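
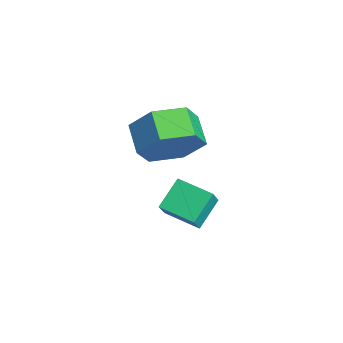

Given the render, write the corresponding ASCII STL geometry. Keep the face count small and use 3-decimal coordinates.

solid 
facet normal 0.907 -0.078 -0.415
outer loop
vertex 1.34 -3.193 2.239
vertex 0.931 -3.752 1.45
vertex 0.988 -2.706 1.378
endloop
endfacet
facet normal 0.257 0.882 0.394
outer loop
vertex 1.34 -3.193 2.239
vertex 0.988 -2.706 1.378
vertex 0.379 -3.109 2.678
endloop
endfacet
facet normal 0.257 0.882 0.394
outer loop
vertex 0.379 -3.109 2.678
vertex 0.988 -2.706 1.378
vertex 0.027 -2.622 1.817
endloop
endfacet
facet normal -0.906 0.079 0.415
outer loop
vertex 0.379 -3.109 2.678
vertex 0.027 -2.622 1.817
vertex -0.031 -3.668 1.89
endloop
endfacet
facet normal 0.907 -0.078 -0.415
outer loop
vertex 0.988 -2.706 1.378
vertex 0.931 -3.752 1.45
vertex 0.579 -3.265 0.589
endloop
endfacet
facet normal -0.161 0.843 -0.514
outer loop
vertex 0.988 -2.706 1.378
vertex 0.579 -3.265 0.589
vertex 0.027 -2.622 1.817
endloop
endfacet
facet normal -0.161 0.843 -0.514
outer loop
vertex 0.027 -2.622 1.817
vertex 0.579 -3.265 0.589
vertex -0.382 -3.181 1.028
endloop
endfacet
facet normal -0.907 0.079 0.414
outer loop
vertex 0.027 -2.622 1.817
vertex -0.382 -3.181 1.028
vertex -0.031 -3.668 1.89
endloop
endfacet
facet normal 0.906 -0.079 -0.415
outer loop
vertex 0.579 -3.265 0.589
vertex 0.931 -3.752 1.45
vertex 0.521 -4.311 0.662
endloop
endfacet
facet normal -0.418 -0.040 -0.908
outer loop
vertex 0.579 -3.265 0.589
vertex 0.521 -4.311 0.662
vertex -0.382 -3.181 1.028
endloop
endfacet
facet normal -0.418 -0.040 -0.908
outer loop
vertex -0.382 -3.181 1.028
vertex 0.521 -4.311 0.662
vertex -0.44 -4.227 1.101
endloop
endfacet
facet normal -0.907 0.079 0.414
outer loop
vertex -0.382 -3.181 1.028
vertex -0.44 -4.227 1.101
vertex -0.031 -3.668 1.89
endloop
endfacet
facet normal 0.906 -0.079 -0.415
outer loop
vertex 0.521 -4.311 0.662
vertex 0.931 -3.752 1.45
vertex 0.873 -4.798 1.523
endloop
endfacet
facet normal -0.257 -0.882 -0.394
outer loop
vertex 0.521 -4.311 0.662
vertex 0.873 -4.798 1.523
vertex -0.44 -4.227 1.101
endloop
endfacet
facet normal -0.257 -0.882 -0.394
outer loop
vertex -0.44 -4.227 1.101
vertex 0.873 -4.798 1.523
vertex -0.088 -4.714 1.962
endloop
endfacet
facet normal -0.907 0.078 0.415
outer loop
vertex -0.44 -4.227 1.101
vertex -0.088 -4.714 1.962
vertex -0.031 -3.668 1.89
endloop
endfacet
facet normal 0.907 -0.079 -0.414
outer loop
vertex 0.873 -4.798 1.523
vertex 0.931 -3.752 1.45
vertex 1.282 -4.239 2.312
endloop
endfacet
facet normal 0.161 -0.843 0.514
outer loop
vertex 0.873 -4.798 1.523
vertex 1.282 -4.239 2.312
vertex -0.088 -4.714 1.962
endloop
endfacet
facet normal 0.161 -0.843 0.514
outer loop
vertex -0.088 -4.714 1.962
vertex 1.282 -4.239 2.312
vertex 0.321 -4.155 2.751
endloop
endfacet
facet normal -0.907 0.078 0.415
outer loop
vertex -0.088 -4.714 1.962
vertex 0.321 -4.155 2.751
vertex -0.031 -3.668 1.89
endloop
endfacet
facet normal 0.907 -0.079 -0.414
outer loop
vertex 1.282 -4.239 2.312
vertex 0.931 -3.752 1.45
vertex 1.34 -3.193 2.239
endloop
endfacet
facet normal 0.418 0.040 0.908
outer loop
vertex 1.282 -4.239 2.312
vertex 1.34 -3.193 2.239
vertex 0.321 -4.155 2.751
endloop
endfacet
facet normal 0.418 0.040 0.908
outer loop
vertex 0.321 -4.155 2.751
vertex 1.34 -3.193 2.239
vertex 0.379 -3.109 2.678
endloop
endfacet
facet normal -0.906 0.079 0.415
outer loop
vertex 0.321 -4.155 2.751
vertex 0.379 -3.109 2.678
vertex -0.031 -3.668 1.89
endloop
endfacet
facet normal -0.478 0.694 0.539
outer loop
vertex 0.343 -3.363 -0.603
vertex 1.274 -2.605 -0.754
vertex -0.039 -3.044 -1.353
endloop
endfacet
facet normal -0.769 -0.627 0.125
outer loop
vertex 0.506 -3.835 -1.966
vertex 0.343 -3.363 -0.603
vertex -0.039 -3.044 -1.353
endloop
endfacet
facet normal -0.478 0.694 0.539
outer loop
vertex -0.039 -3.044 -1.353
vertex 1.274 -2.605 -0.754
vertex 0.892 -2.286 -1.504
endloop
endfacet
facet normal -0.424 0.354 -0.834
outer loop
vertex 0.892 -2.286 -1.504
vertex 0.506 -3.835 -1.966
vertex -0.039 -3.044 -1.353
endloop
endfacet
facet normal 0.424 -0.354 0.834
outer loop
vertex 0.343 -3.363 -0.603
vertex 1.819 -3.396 -1.367
vertex 1.274 -2.605 -0.754
endloop
endfacet
facet normal -0.769 -0.627 0.125
outer loop
vertex 0.888 -4.154 -1.216
vertex 0.343 -3.363 -0.603
vertex 0.506 -3.835 -1.966
endloop
endfacet
facet normal 0.424 -0.354 0.834
outer loop
vertex 0.888 -4.154 -1.216
vertex 1.819 -3.396 -1.367
vertex 0.343 -3.363 -0.603
endloop
endfacet
facet normal 0.769 0.627 -0.125
outer loop
vertex 1.274 -2.605 -0.754
vertex 1.819 -3.396 -1.367
vertex 0.892 -2.286 -1.504
endloop
endfacet
facet normal -0.424 0.354 -0.834
outer loop
vertex 1.437 -3.077 -2.117
vertex 0.506 -3.835 -1.966
vertex 0.892 -2.286 -1.504
endloop
endfacet
facet normal 0.769 0.627 -0.125
outer loop
vertex 0.892 -2.286 -1.504
vertex 1.819 -3.396 -1.367
vertex 1.437 -3.077 -2.117
endloop
endfacet
facet normal 0.478 -0.694 -0.539
outer loop
vertex 1.437 -3.077 -2.117
vertex 0.888 -4.154 -1.216
vertex 0.506 -3.835 -1.966
endloop
endfacet
facet normal 0.478 -0.694 -0.539
outer loop
vertex 1.819 -3.396 -1.367
vertex 0.888 -4.154 -1.216
vertex 1.437 -3.077 -2.117
endloop
endfacet

endsolid


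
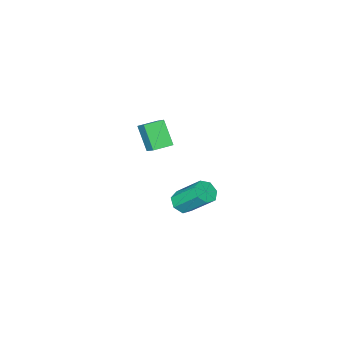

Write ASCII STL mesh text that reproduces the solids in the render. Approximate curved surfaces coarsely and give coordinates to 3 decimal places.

solid 
facet normal 0.256 -0.644 -0.721
outer loop
vertex 1.485 2.426 -3.279
vertex 0.798 2.22 -3.339
vertex 1.14 2.748 -3.689
endloop
endfacet
facet normal 0.794 0.566 -0.224
outer loop
vertex 1.485 2.426 -3.279
vertex 1.14 2.748 -3.689
vertex 0.969 3.726 -1.821
endloop
endfacet
facet normal 0.794 0.565 -0.223
outer loop
vertex 0.969 3.726 -1.821
vertex 1.14 2.748 -3.689
vertex 0.625 4.048 -2.231
endloop
endfacet
facet normal -0.256 0.644 0.721
outer loop
vertex 0.969 3.726 -1.821
vertex 0.625 4.048 -2.231
vertex 0.282 3.52 -1.881
endloop
endfacet
facet normal 0.255 -0.644 -0.722
outer loop
vertex 1.14 2.748 -3.689
vertex 0.798 2.22 -3.339
vertex 0.538 2.673 -3.835
endloop
endfacet
facet normal 0.064 0.756 -0.651
outer loop
vertex 1.14 2.748 -3.689
vertex 0.538 2.673 -3.835
vertex 0.625 4.048 -2.231
endloop
endfacet
facet normal 0.064 0.756 -0.651
outer loop
vertex 0.625 4.048 -2.231
vertex 0.538 2.673 -3.835
vertex 0.022 3.973 -2.377
endloop
endfacet
facet normal -0.255 0.644 0.722
outer loop
vertex 0.625 4.048 -2.231
vertex 0.022 3.973 -2.377
vertex 0.282 3.52 -1.881
endloop
endfacet
facet normal 0.255 -0.644 -0.722
outer loop
vertex 0.538 2.673 -3.835
vertex 0.798 2.22 -3.339
vertex 0.131 2.256 -3.607
endloop
endfacet
facet normal -0.715 0.376 -0.589
outer loop
vertex 0.538 2.673 -3.835
vertex 0.131 2.256 -3.607
vertex 0.022 3.973 -2.377
endloop
endfacet
facet normal -0.715 0.377 -0.589
outer loop
vertex 0.022 3.973 -2.377
vertex 0.131 2.256 -3.607
vertex -0.385 3.556 -2.15
endloop
endfacet
facet normal -0.256 0.643 0.722
outer loop
vertex 0.022 3.973 -2.377
vertex -0.385 3.556 -2.15
vertex 0.282 3.52 -1.881
endloop
endfacet
facet normal 0.255 -0.644 -0.721
outer loop
vertex 0.131 2.256 -3.607
vertex 0.798 2.22 -3.339
vertex 0.226 1.813 -3.178
endloop
endfacet
facet normal -0.955 -0.285 -0.083
outer loop
vertex 0.131 2.256 -3.607
vertex 0.226 1.813 -3.178
vertex -0.385 3.556 -2.15
endloop
endfacet
facet normal -0.955 -0.286 -0.082
outer loop
vertex -0.385 3.556 -2.15
vertex 0.226 1.813 -3.178
vertex -0.289 3.113 -1.72
endloop
endfacet
facet normal -0.256 0.644 0.721
outer loop
vertex -0.385 3.556 -2.15
vertex -0.289 3.113 -1.72
vertex 0.282 3.52 -1.881
endloop
endfacet
facet normal 0.255 -0.644 -0.722
outer loop
vertex 0.226 1.813 -3.178
vertex 0.798 2.22 -3.339
vertex 0.752 1.676 -2.87
endloop
endfacet
facet normal -0.476 -0.733 0.486
outer loop
vertex 0.226 1.813 -3.178
vertex 0.752 1.676 -2.87
vertex -0.289 3.113 -1.72
endloop
endfacet
facet normal -0.476 -0.733 0.486
outer loop
vertex -0.289 3.113 -1.72
vertex 0.752 1.676 -2.87
vertex 0.237 2.976 -1.412
endloop
endfacet
facet normal -0.255 0.643 0.722
outer loop
vertex -0.289 3.113 -1.72
vertex 0.237 2.976 -1.412
vertex 0.282 3.52 -1.881
endloop
endfacet
facet normal 0.255 -0.644 -0.721
outer loop
vertex 0.752 1.676 -2.87
vertex 0.798 2.22 -3.339
vertex 1.313 1.949 -2.915
endloop
endfacet
facet normal 0.361 -0.629 0.688
outer loop
vertex 0.752 1.676 -2.87
vertex 1.313 1.949 -2.915
vertex 0.237 2.976 -1.412
endloop
endfacet
facet normal 0.361 -0.629 0.688
outer loop
vertex 0.237 2.976 -1.412
vertex 1.313 1.949 -2.915
vertex 0.797 3.248 -1.457
endloop
endfacet
facet normal -0.255 0.643 0.722
outer loop
vertex 0.237 2.976 -1.412
vertex 0.797 3.248 -1.457
vertex 0.282 3.52 -1.881
endloop
endfacet
facet normal 0.256 -0.643 -0.722
outer loop
vertex 1.313 1.949 -2.915
vertex 0.798 2.22 -3.339
vertex 1.485 2.426 -3.279
endloop
endfacet
facet normal 0.927 -0.050 0.372
outer loop
vertex 1.313 1.949 -2.915
vertex 1.485 2.426 -3.279
vertex 0.797 3.248 -1.457
endloop
endfacet
facet normal 0.927 -0.050 0.372
outer loop
vertex 0.797 3.248 -1.457
vertex 1.485 2.426 -3.279
vertex 0.969 3.726 -1.821
endloop
endfacet
facet normal -0.256 0.642 0.723
outer loop
vertex 0.797 3.248 -1.457
vertex 0.969 3.726 -1.821
vertex 0.282 3.52 -1.881
endloop
endfacet
facet normal -0.972 0.225 0.074
outer loop
vertex 2.607 3.187 4.424
vertex 2.736 4.14 3.221
vertex 2.333 2.254 3.655
endloop
endfacet
facet normal -0.085 -0.619 0.781
outer loop
vertex 3.344 2.02 3.579
vertex 2.607 3.187 4.424
vertex 2.333 2.254 3.655
endloop
endfacet
facet normal -0.972 0.224 0.073
outer loop
vertex 2.333 2.254 3.655
vertex 2.736 4.14 3.221
vertex 2.463 3.206 2.452
endloop
endfacet
facet normal -0.221 -0.753 -0.620
outer loop
vertex 2.463 3.206 2.452
vertex 3.344 2.02 3.579
vertex 2.333 2.254 3.655
endloop
endfacet
facet normal 0.221 0.753 0.620
outer loop
vertex 2.607 3.187 4.424
vertex 3.747 3.906 3.145
vertex 2.736 4.14 3.221
endloop
endfacet
facet normal -0.084 -0.619 0.781
outer loop
vertex 3.617 2.954 4.348
vertex 2.607 3.187 4.424
vertex 3.344 2.02 3.579
endloop
endfacet
facet normal 0.220 0.753 0.620
outer loop
vertex 3.617 2.954 4.348
vertex 3.747 3.906 3.145
vertex 2.607 3.187 4.424
endloop
endfacet
facet normal 0.084 0.619 -0.781
outer loop
vertex 2.736 4.14 3.221
vertex 3.747 3.906 3.145
vertex 2.463 3.206 2.452
endloop
endfacet
facet normal -0.220 -0.753 -0.620
outer loop
vertex 3.473 2.973 2.376
vertex 3.344 2.02 3.579
vertex 2.463 3.206 2.452
endloop
endfacet
facet normal 0.084 0.619 -0.781
outer loop
vertex 2.463 3.206 2.452
vertex 3.747 3.906 3.145
vertex 3.473 2.973 2.376
endloop
endfacet
facet normal 0.972 -0.224 -0.073
outer loop
vertex 3.473 2.973 2.376
vertex 3.617 2.954 4.348
vertex 3.344 2.02 3.579
endloop
endfacet
facet normal 0.972 -0.225 -0.073
outer loop
vertex 3.747 3.906 3.145
vertex 3.617 2.954 4.348
vertex 3.473 2.973 2.376
endloop
endfacet

endsolid


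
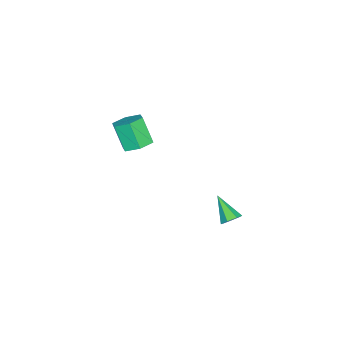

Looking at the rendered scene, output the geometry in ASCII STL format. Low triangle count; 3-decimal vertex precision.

solid 
facet normal 0.240 0.451 -0.860
outer loop
vertex -2.674 -3.623 3.142
vertex -3.424 -3.268 3.119
vertex -2.793 -2.883 3.497
endloop
endfacet
facet normal 0.960 0.021 0.278
outer loop
vertex -2.674 -3.623 3.142
vertex -2.793 -2.883 3.497
vertex -3.047 -4.327 4.483
endloop
endfacet
facet normal 0.960 0.021 0.278
outer loop
vertex -3.047 -4.327 4.483
vertex -2.793 -2.883 3.497
vertex -3.166 -3.586 4.838
endloop
endfacet
facet normal -0.239 -0.450 0.860
outer loop
vertex -3.047 -4.327 4.483
vertex -3.166 -3.586 4.838
vertex -3.796 -3.972 4.461
endloop
endfacet
facet normal 0.240 0.451 -0.860
outer loop
vertex -2.793 -2.883 3.497
vertex -3.424 -3.268 3.119
vertex -3.543 -2.528 3.474
endloop
endfacet
facet normal 0.355 0.784 0.510
outer loop
vertex -2.793 -2.883 3.497
vertex -3.543 -2.528 3.474
vertex -3.166 -3.586 4.838
endloop
endfacet
facet normal 0.356 0.784 0.509
outer loop
vertex -3.166 -3.586 4.838
vertex -3.543 -2.528 3.474
vertex -3.916 -3.231 4.816
endloop
endfacet
facet normal -0.239 -0.451 0.860
outer loop
vertex -3.166 -3.586 4.838
vertex -3.916 -3.231 4.816
vertex -3.796 -3.972 4.461
endloop
endfacet
facet normal 0.239 0.451 -0.860
outer loop
vertex -3.543 -2.528 3.474
vertex -3.424 -3.268 3.119
vertex -4.173 -2.913 3.097
endloop
endfacet
facet normal -0.604 0.762 0.231
outer loop
vertex -3.543 -2.528 3.474
vertex -4.173 -2.913 3.097
vertex -3.916 -3.231 4.816
endloop
endfacet
facet normal -0.605 0.762 0.231
outer loop
vertex -3.916 -3.231 4.816
vertex -4.173 -2.913 3.097
vertex -4.546 -3.617 4.438
endloop
endfacet
facet normal -0.240 -0.451 0.860
outer loop
vertex -3.916 -3.231 4.816
vertex -4.546 -3.617 4.438
vertex -3.796 -3.972 4.461
endloop
endfacet
facet normal 0.239 0.450 -0.860
outer loop
vertex -4.173 -2.913 3.097
vertex -3.424 -3.268 3.119
vertex -4.054 -3.654 2.742
endloop
endfacet
facet normal -0.960 -0.021 -0.278
outer loop
vertex -4.173 -2.913 3.097
vertex -4.054 -3.654 2.742
vertex -4.546 -3.617 4.438
endloop
endfacet
facet normal -0.960 -0.021 -0.278
outer loop
vertex -4.546 -3.617 4.438
vertex -4.054 -3.654 2.742
vertex -4.427 -4.357 4.083
endloop
endfacet
facet normal -0.240 -0.451 0.860
outer loop
vertex -4.546 -3.617 4.438
vertex -4.427 -4.357 4.083
vertex -3.796 -3.972 4.461
endloop
endfacet
facet normal 0.239 0.451 -0.860
outer loop
vertex -4.054 -3.654 2.742
vertex -3.424 -3.268 3.119
vertex -3.304 -4.009 2.764
endloop
endfacet
facet normal -0.356 -0.783 -0.510
outer loop
vertex -4.054 -3.654 2.742
vertex -3.304 -4.009 2.764
vertex -4.427 -4.357 4.083
endloop
endfacet
facet normal -0.355 -0.784 -0.509
outer loop
vertex -4.427 -4.357 4.083
vertex -3.304 -4.009 2.764
vertex -3.677 -4.712 4.106
endloop
endfacet
facet normal -0.240 -0.451 0.860
outer loop
vertex -4.427 -4.357 4.083
vertex -3.677 -4.712 4.106
vertex -3.796 -3.972 4.461
endloop
endfacet
facet normal 0.240 0.451 -0.860
outer loop
vertex -3.304 -4.009 2.764
vertex -3.424 -3.268 3.119
vertex -2.674 -3.623 3.142
endloop
endfacet
facet normal 0.605 -0.762 -0.231
outer loop
vertex -3.304 -4.009 2.764
vertex -2.674 -3.623 3.142
vertex -3.677 -4.712 4.106
endloop
endfacet
facet normal 0.605 -0.762 -0.232
outer loop
vertex -3.677 -4.712 4.106
vertex -2.674 -3.623 3.142
vertex -3.047 -4.327 4.483
endloop
endfacet
facet normal -0.239 -0.451 0.860
outer loop
vertex -3.677 -4.712 4.106
vertex -3.047 -4.327 4.483
vertex -3.796 -3.972 4.461
endloop
endfacet
facet normal 0.447 0.638 -0.627
outer loop
vertex 0.288 2.692 2.579
vertex -0.172 2.719 2.279
vertex -0.022 3.033 2.705
endloop
endfacet
facet normal 0.441 0.070 0.895
outer loop
vertex 0.288 2.692 2.579
vertex -0.022 3.033 2.705
vertex -0.828 1.781 3.201
endloop
endfacet
facet normal 0.445 0.639 -0.628
outer loop
vertex -0.022 3.033 2.705
vertex -0.172 2.719 2.279
vertex -0.445 3.137 2.511
endloop
endfacet
facet normal -0.259 0.495 0.829
outer loop
vertex -0.022 3.033 2.705
vertex -0.445 3.137 2.511
vertex -0.828 1.781 3.201
endloop
endfacet
facet normal 0.446 0.639 -0.627
outer loop
vertex -0.445 3.137 2.511
vertex -0.172 2.719 2.279
vertex -0.663 2.927 2.142
endloop
endfacet
facet normal -0.872 0.394 0.291
outer loop
vertex -0.445 3.137 2.511
vertex -0.663 2.927 2.142
vertex -0.828 1.781 3.201
endloop
endfacet
facet normal 0.446 0.639 -0.627
outer loop
vertex -0.663 2.927 2.142
vertex -0.172 2.719 2.279
vertex -0.512 2.561 1.876
endloop
endfacet
facet normal -0.936 -0.157 -0.316
outer loop
vertex -0.663 2.927 2.142
vertex -0.512 2.561 1.876
vertex -0.828 1.781 3.201
endloop
endfacet
facet normal 0.446 0.639 -0.627
outer loop
vertex -0.512 2.561 1.876
vertex -0.172 2.719 2.279
vertex -0.105 2.314 1.914
endloop
endfacet
facet normal -0.402 -0.744 -0.534
outer loop
vertex -0.512 2.561 1.876
vertex -0.105 2.314 1.914
vertex -0.828 1.781 3.201
endloop
endfacet
facet normal 0.446 0.639 -0.627
outer loop
vertex -0.105 2.314 1.914
vertex -0.172 2.719 2.279
vertex 0.251 2.372 2.226
endloop
endfacet
facet normal 0.326 -0.924 -0.200
outer loop
vertex -0.105 2.314 1.914
vertex 0.251 2.372 2.226
vertex -0.828 1.781 3.201
endloop
endfacet
facet normal 0.446 0.639 -0.626
outer loop
vertex 0.251 2.372 2.226
vertex -0.172 2.719 2.279
vertex 0.288 2.692 2.579
endloop
endfacet
facet normal 0.702 -0.562 0.436
outer loop
vertex 0.251 2.372 2.226
vertex 0.288 2.692 2.579
vertex -0.828 1.781 3.201
endloop
endfacet

endsolid


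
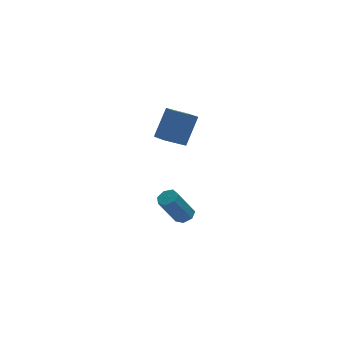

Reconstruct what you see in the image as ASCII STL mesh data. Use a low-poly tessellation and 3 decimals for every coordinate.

solid 
facet normal -0.441 -0.343 -0.829
outer loop
vertex 1.305 -1.75 2.452
vertex 0.114 -1.757 3.088
vertex 1.107 -0.632 2.095
endloop
endfacet
facet normal 0.882 0.006 -0.471
outer loop
vertex 1.966 0.037 3.712
vertex 1.305 -1.75 2.452
vertex 1.107 -0.632 2.095
endloop
endfacet
facet normal -0.441 -0.343 -0.829
outer loop
vertex 1.107 -0.632 2.095
vertex 0.114 -1.757 3.088
vertex -0.084 -0.64 2.731
endloop
endfacet
facet normal -0.167 0.939 -0.300
outer loop
vertex -0.084 -0.64 2.731
vertex 1.966 0.037 3.712
vertex 1.107 -0.632 2.095
endloop
endfacet
facet normal 0.166 -0.939 0.300
outer loop
vertex 1.305 -1.75 2.452
vertex 0.973 -1.088 4.705
vertex 0.114 -1.757 3.088
endloop
endfacet
facet normal 0.882 0.006 -0.471
outer loop
vertex 2.164 -1.08 4.069
vertex 1.305 -1.75 2.452
vertex 1.966 0.037 3.712
endloop
endfacet
facet normal 0.167 -0.939 0.301
outer loop
vertex 2.164 -1.08 4.069
vertex 0.973 -1.088 4.705
vertex 1.305 -1.75 2.452
endloop
endfacet
facet normal -0.882 -0.006 0.471
outer loop
vertex 0.114 -1.757 3.088
vertex 0.973 -1.088 4.705
vertex -0.084 -0.64 2.731
endloop
endfacet
facet normal -0.166 0.939 -0.301
outer loop
vertex 0.775 0.03 4.348
vertex 1.966 0.037 3.712
vertex -0.084 -0.64 2.731
endloop
endfacet
facet normal -0.882 -0.006 0.471
outer loop
vertex -0.084 -0.64 2.731
vertex 0.973 -1.088 4.705
vertex 0.775 0.03 4.348
endloop
endfacet
facet normal 0.441 0.343 0.829
outer loop
vertex 0.775 0.03 4.348
vertex 2.164 -1.08 4.069
vertex 1.966 0.037 3.712
endloop
endfacet
facet normal 0.441 0.343 0.830
outer loop
vertex 0.973 -1.088 4.705
vertex 2.164 -1.08 4.069
vertex 0.775 0.03 4.348
endloop
endfacet
facet normal 0.502 0.101 -0.859
outer loop
vertex 2.123 -0.786 -3.457
vertex 1.592 -0.607 -3.746
vertex 2.02 -0.249 -3.454
endloop
endfacet
facet normal 0.844 0.159 0.512
outer loop
vertex 2.123 -0.786 -3.457
vertex 2.02 -0.249 -3.454
vertex 1.098 -0.992 -1.705
endloop
endfacet
facet normal 0.844 0.159 0.512
outer loop
vertex 1.098 -0.992 -1.705
vertex 2.02 -0.249 -3.454
vertex 0.995 -0.455 -1.702
endloop
endfacet
facet normal -0.502 -0.101 0.859
outer loop
vertex 1.098 -0.992 -1.705
vertex 0.995 -0.455 -1.702
vertex 0.568 -0.813 -1.994
endloop
endfacet
facet normal 0.502 0.100 -0.859
outer loop
vertex 2.02 -0.249 -3.454
vertex 1.592 -0.607 -3.746
vertex 1.596 0.018 -3.671
endloop
endfacet
facet normal 0.380 0.866 0.324
outer loop
vertex 2.02 -0.249 -3.454
vertex 1.596 0.018 -3.671
vertex 0.995 -0.455 -1.702
endloop
endfacet
facet normal 0.380 0.866 0.324
outer loop
vertex 0.995 -0.455 -1.702
vertex 1.596 0.018 -3.671
vertex 0.571 -0.188 -1.919
endloop
endfacet
facet normal -0.503 -0.101 0.859
outer loop
vertex 0.995 -0.455 -1.702
vertex 0.571 -0.188 -1.919
vertex 0.568 -0.813 -1.994
endloop
endfacet
facet normal 0.501 0.100 -0.860
outer loop
vertex 1.596 0.018 -3.671
vertex 1.592 -0.607 -3.746
vertex 1.168 -0.185 -3.944
endloop
endfacet
facet normal -0.369 0.923 -0.107
outer loop
vertex 1.596 0.018 -3.671
vertex 1.168 -0.185 -3.944
vertex 0.571 -0.188 -1.919
endloop
endfacet
facet normal -0.370 0.923 -0.108
outer loop
vertex 0.571 -0.188 -1.919
vertex 1.168 -0.185 -3.944
vertex 0.144 -0.391 -2.192
endloop
endfacet
facet normal -0.501 -0.101 0.859
outer loop
vertex 0.571 -0.188 -1.919
vertex 0.144 -0.391 -2.192
vertex 0.568 -0.813 -1.994
endloop
endfacet
facet normal 0.503 0.102 -0.858
outer loop
vertex 1.168 -0.185 -3.944
vertex 1.592 -0.607 -3.746
vertex 1.061 -0.707 -4.069
endloop
endfacet
facet normal -0.842 0.283 -0.459
outer loop
vertex 1.168 -0.185 -3.944
vertex 1.061 -0.707 -4.069
vertex 0.144 -0.391 -2.192
endloop
endfacet
facet normal -0.842 0.284 -0.459
outer loop
vertex 0.144 -0.391 -2.192
vertex 1.061 -0.707 -4.069
vertex 0.036 -0.913 -2.317
endloop
endfacet
facet normal -0.502 -0.102 0.859
outer loop
vertex 0.144 -0.391 -2.192
vertex 0.036 -0.913 -2.317
vertex 0.568 -0.813 -1.994
endloop
endfacet
facet normal 0.503 0.100 -0.858
outer loop
vertex 1.061 -0.707 -4.069
vertex 1.592 -0.607 -3.746
vertex 1.353 -1.153 -3.95
endloop
endfacet
facet normal -0.679 -0.569 -0.464
outer loop
vertex 1.061 -0.707 -4.069
vertex 1.353 -1.153 -3.95
vertex 0.036 -0.913 -2.317
endloop
endfacet
facet normal -0.679 -0.569 -0.464
outer loop
vertex 0.036 -0.913 -2.317
vertex 1.353 -1.153 -3.95
vertex 0.328 -1.359 -2.198
endloop
endfacet
facet normal -0.503 -0.100 0.859
outer loop
vertex 0.036 -0.913 -2.317
vertex 0.328 -1.359 -2.198
vertex 0.568 -0.813 -1.994
endloop
endfacet
facet normal 0.502 0.101 -0.859
outer loop
vertex 1.353 -1.153 -3.95
vertex 1.592 -0.607 -3.746
vertex 1.826 -1.188 -3.678
endloop
endfacet
facet normal -0.005 -0.993 -0.120
outer loop
vertex 1.353 -1.153 -3.95
vertex 1.826 -1.188 -3.678
vertex 0.328 -1.359 -2.198
endloop
endfacet
facet normal -0.005 -0.993 -0.120
outer loop
vertex 0.328 -1.359 -2.198
vertex 1.826 -1.188 -3.678
vertex 0.801 -1.394 -1.926
endloop
endfacet
facet normal -0.502 -0.101 0.859
outer loop
vertex 0.328 -1.359 -2.198
vertex 0.801 -1.394 -1.926
vertex 0.568 -0.813 -1.994
endloop
endfacet
facet normal 0.502 0.102 -0.859
outer loop
vertex 1.826 -1.188 -3.678
vertex 1.592 -0.607 -3.746
vertex 2.123 -0.786 -3.457
endloop
endfacet
facet normal 0.673 -0.670 0.315
outer loop
vertex 1.826 -1.188 -3.678
vertex 2.123 -0.786 -3.457
vertex 0.801 -1.394 -1.926
endloop
endfacet
facet normal 0.673 -0.670 0.315
outer loop
vertex 0.801 -1.394 -1.926
vertex 2.123 -0.786 -3.457
vertex 1.098 -0.992 -1.705
endloop
endfacet
facet normal -0.502 -0.101 0.859
outer loop
vertex 0.801 -1.394 -1.926
vertex 1.098 -0.992 -1.705
vertex 0.568 -0.813 -1.994
endloop
endfacet

endsolid


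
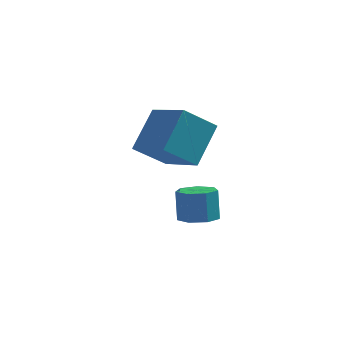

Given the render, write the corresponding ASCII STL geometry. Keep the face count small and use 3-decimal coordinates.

solid 
facet normal 0.090 -0.200 -0.976
outer loop
vertex -0.749 -2.234 -0.917
vertex -1.604 -2.206 -1.002
vertex -1.036 -1.565 -1.081
endloop
endfacet
facet normal 0.919 0.395 0.004
outer loop
vertex -0.749 -2.234 -0.917
vertex -1.036 -1.565 -1.081
vertex -0.881 -1.942 0.507
endloop
endfacet
facet normal 0.919 0.395 0.004
outer loop
vertex -0.881 -1.942 0.507
vertex -1.036 -1.565 -1.081
vertex -1.168 -1.273 0.344
endloop
endfacet
facet normal -0.090 0.199 0.976
outer loop
vertex -0.881 -1.942 0.507
vertex -1.168 -1.273 0.344
vertex -1.736 -1.914 0.422
endloop
endfacet
facet normal 0.090 -0.200 -0.976
outer loop
vertex -1.036 -1.565 -1.081
vertex -1.604 -2.206 -1.002
vertex -1.751 -1.378 -1.185
endloop
endfacet
facet normal 0.272 0.947 -0.169
outer loop
vertex -1.036 -1.565 -1.081
vertex -1.751 -1.378 -1.185
vertex -1.168 -1.273 0.344
endloop
endfacet
facet normal 0.271 0.948 -0.169
outer loop
vertex -1.168 -1.273 0.344
vertex -1.751 -1.378 -1.185
vertex -1.883 -1.087 0.239
endloop
endfacet
facet normal -0.091 0.200 0.976
outer loop
vertex -1.168 -1.273 0.344
vertex -1.883 -1.087 0.239
vertex -1.736 -1.914 0.422
endloop
endfacet
facet normal 0.091 -0.199 -0.976
outer loop
vertex -1.751 -1.378 -1.185
vertex -1.604 -2.206 -1.002
vertex -2.355 -1.815 -1.152
endloop
endfacet
facet normal -0.580 0.786 -0.214
outer loop
vertex -1.751 -1.378 -1.185
vertex -2.355 -1.815 -1.152
vertex -1.883 -1.087 0.239
endloop
endfacet
facet normal -0.580 0.786 -0.215
outer loop
vertex -1.883 -1.087 0.239
vertex -2.355 -1.815 -1.152
vertex -2.487 -1.523 0.273
endloop
endfacet
facet normal -0.089 0.200 0.976
outer loop
vertex -1.883 -1.087 0.239
vertex -2.487 -1.523 0.273
vertex -1.736 -1.914 0.422
endloop
endfacet
facet normal 0.091 -0.200 -0.976
outer loop
vertex -2.355 -1.815 -1.152
vertex -1.604 -2.206 -1.002
vertex -2.394 -2.546 -1.006
endloop
endfacet
facet normal -0.995 0.033 -0.099
outer loop
vertex -2.355 -1.815 -1.152
vertex -2.394 -2.546 -1.006
vertex -2.487 -1.523 0.273
endloop
endfacet
facet normal -0.995 0.033 -0.099
outer loop
vertex -2.487 -1.523 0.273
vertex -2.394 -2.546 -1.006
vertex -2.526 -2.254 0.419
endloop
endfacet
facet normal -0.090 0.200 0.976
outer loop
vertex -2.487 -1.523 0.273
vertex -2.526 -2.254 0.419
vertex -1.736 -1.914 0.422
endloop
endfacet
facet normal 0.091 -0.200 -0.976
outer loop
vertex -2.394 -2.546 -1.006
vertex -1.604 -2.206 -1.002
vertex -1.838 -3.021 -0.857
endloop
endfacet
facet normal -0.661 -0.745 0.091
outer loop
vertex -2.394 -2.546 -1.006
vertex -1.838 -3.021 -0.857
vertex -2.526 -2.254 0.419
endloop
endfacet
facet normal -0.661 -0.745 0.092
outer loop
vertex -2.526 -2.254 0.419
vertex -1.838 -3.021 -0.857
vertex -1.97 -2.729 0.567
endloop
endfacet
facet normal -0.089 0.199 0.976
outer loop
vertex -2.526 -2.254 0.419
vertex -1.97 -2.729 0.567
vertex -1.736 -1.914 0.422
endloop
endfacet
facet normal 0.090 -0.199 -0.976
outer loop
vertex -1.838 -3.021 -0.857
vertex -1.604 -2.206 -1.002
vertex -1.106 -2.882 -0.818
endloop
endfacet
facet normal 0.171 -0.962 0.213
outer loop
vertex -1.838 -3.021 -0.857
vertex -1.106 -2.882 -0.818
vertex -1.97 -2.729 0.567
endloop
endfacet
facet normal 0.171 -0.962 0.213
outer loop
vertex -1.97 -2.729 0.567
vertex -1.106 -2.882 -0.818
vertex -1.237 -2.59 0.607
endloop
endfacet
facet normal -0.091 0.200 0.976
outer loop
vertex -1.97 -2.729 0.567
vertex -1.237 -2.59 0.607
vertex -1.736 -1.914 0.422
endloop
endfacet
facet normal 0.090 -0.199 -0.976
outer loop
vertex -1.106 -2.882 -0.818
vertex -1.604 -2.206 -1.002
vertex -0.749 -2.234 -0.917
endloop
endfacet
facet normal 0.874 -0.455 0.173
outer loop
vertex -1.106 -2.882 -0.818
vertex -0.749 -2.234 -0.917
vertex -1.237 -2.59 0.607
endloop
endfacet
facet normal 0.874 -0.453 0.174
outer loop
vertex -1.237 -2.59 0.607
vertex -0.749 -2.234 -0.917
vertex -0.881 -1.942 0.507
endloop
endfacet
facet normal -0.090 0.200 0.976
outer loop
vertex -1.237 -2.59 0.607
vertex -0.881 -1.942 0.507
vertex -1.736 -1.914 0.422
endloop
endfacet
facet normal -0.645 -0.465 0.607
outer loop
vertex -2.0 -3.196 5.313
vertex -3.507 -1.923 4.688
vertex -2.5 -4.565 3.732
endloop
endfacet
facet normal 0.728 -0.615 0.302
outer loop
vertex -1.353 -3.737 2.652
vertex -2.0 -3.196 5.313
vertex -2.5 -4.565 3.732
endloop
endfacet
facet normal -0.644 -0.465 0.607
outer loop
vertex -2.5 -4.565 3.732
vertex -3.507 -1.923 4.688
vertex -4.008 -3.292 3.107
endloop
endfacet
facet normal -0.233 -0.637 -0.735
outer loop
vertex -4.008 -3.292 3.107
vertex -1.353 -3.737 2.652
vertex -2.5 -4.565 3.732
endloop
endfacet
facet normal 0.233 0.637 0.735
outer loop
vertex -2.0 -3.196 5.313
vertex -2.36 -1.095 3.608
vertex -3.507 -1.923 4.688
endloop
endfacet
facet normal 0.728 -0.615 0.302
outer loop
vertex -0.852 -2.368 4.233
vertex -2.0 -3.196 5.313
vertex -1.353 -3.737 2.652
endloop
endfacet
facet normal 0.233 0.637 0.735
outer loop
vertex -0.852 -2.368 4.233
vertex -2.36 -1.095 3.608
vertex -2.0 -3.196 5.313
endloop
endfacet
facet normal -0.728 0.615 -0.302
outer loop
vertex -3.507 -1.923 4.688
vertex -2.36 -1.095 3.608
vertex -4.008 -3.292 3.107
endloop
endfacet
facet normal -0.233 -0.636 -0.735
outer loop
vertex -2.86 -2.464 2.027
vertex -1.353 -3.737 2.652
vertex -4.008 -3.292 3.107
endloop
endfacet
facet normal -0.728 0.615 -0.302
outer loop
vertex -4.008 -3.292 3.107
vertex -2.36 -1.095 3.608
vertex -2.86 -2.464 2.027
endloop
endfacet
facet normal 0.645 0.465 -0.607
outer loop
vertex -2.86 -2.464 2.027
vertex -0.852 -2.368 4.233
vertex -1.353 -3.737 2.652
endloop
endfacet
facet normal 0.644 0.465 -0.607
outer loop
vertex -2.36 -1.095 3.608
vertex -0.852 -2.368 4.233
vertex -2.86 -2.464 2.027
endloop
endfacet

endsolid


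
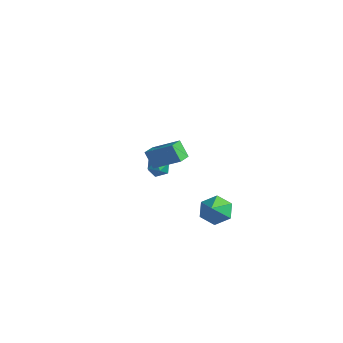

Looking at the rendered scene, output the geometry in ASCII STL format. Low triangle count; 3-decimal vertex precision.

solid 
facet normal -0.445 0.619 -0.647
outer loop
vertex 3.974 1.313 -2.421
vertex 3.573 1.74 -1.737
vertex 4.379 2.014 -2.029
endloop
endfacet
facet normal 0.893 -0.403 -0.201
outer loop
vertex 3.974 1.313 -2.421
vertex 4.379 2.014 -2.029
vertex 4.147 0.94 -0.903
endloop
endfacet
facet normal -0.445 0.619 -0.647
outer loop
vertex 4.379 2.014 -2.029
vertex 3.573 1.74 -1.737
vertex 3.979 2.441 -1.345
endloop
endfacet
facet normal 0.896 0.215 0.390
outer loop
vertex 4.379 2.014 -2.029
vertex 3.979 2.441 -1.345
vertex 4.147 0.94 -0.903
endloop
endfacet
facet normal -0.446 0.619 -0.646
outer loop
vertex 3.979 2.441 -1.345
vertex 3.573 1.74 -1.737
vertex 3.173 2.166 -1.053
endloop
endfacet
facet normal 0.233 0.299 0.925
outer loop
vertex 3.979 2.441 -1.345
vertex 3.173 2.166 -1.053
vertex 4.147 0.94 -0.903
endloop
endfacet
facet normal -0.445 0.620 -0.646
outer loop
vertex 3.173 2.166 -1.053
vertex 3.573 1.74 -1.737
vertex 2.767 1.465 -1.446
endloop
endfacet
facet normal -0.433 -0.237 0.870
outer loop
vertex 3.173 2.166 -1.053
vertex 2.767 1.465 -1.446
vertex 4.147 0.94 -0.903
endloop
endfacet
facet normal -0.445 0.620 -0.647
outer loop
vertex 2.767 1.465 -1.446
vertex 3.573 1.74 -1.737
vertex 3.168 1.039 -2.13
endloop
endfacet
facet normal -0.435 -0.856 0.278
outer loop
vertex 2.767 1.465 -1.446
vertex 3.168 1.039 -2.13
vertex 4.147 0.94 -0.903
endloop
endfacet
facet normal -0.444 0.620 -0.647
outer loop
vertex 3.168 1.039 -2.13
vertex 3.573 1.74 -1.737
vertex 3.974 1.313 -2.421
endloop
endfacet
facet normal 0.227 -0.940 -0.257
outer loop
vertex 3.168 1.039 -2.13
vertex 3.974 1.313 -2.421
vertex 4.147 0.94 -0.903
endloop
endfacet
facet normal -0.836 0.334 0.435
outer loop
vertex -4.149 4.282 -3.311
vertex -4.141 3.722 -2.866
vertex -3.805 4.327 -2.685
endloop
endfacet
facet normal -0.447 0.876 0.183
outer loop
vertex -4.149 4.282 -3.311
vertex -3.805 4.327 -2.685
vertex -3.51 4.601 -3.276
endloop
endfacet
facet normal -0.359 0.776 -0.518
outer loop
vertex -4.149 4.282 -3.311
vertex -3.51 4.601 -3.276
vertex -3.663 4.166 -3.822
endloop
endfacet
facet normal -0.694 0.174 -0.699
outer loop
vertex -4.149 4.282 -3.311
vertex -3.663 4.166 -3.822
vertex -4.054 3.623 -3.569
endloop
endfacet
facet normal -0.989 -0.100 -0.108
outer loop
vertex -4.149 4.282 -3.311
vertex -4.054 3.623 -3.569
vertex -4.141 3.722 -2.866
endloop
endfacet
facet normal 0.198 0.848 0.492
outer loop
vertex -3.51 4.601 -3.276
vertex -3.805 4.327 -2.685
vertex -3.106 4.237 -2.811
endloop
endfacet
facet normal -0.432 -0.030 0.901
outer loop
vertex -3.805 4.327 -2.685
vertex -4.141 3.722 -2.866
vertex -3.497 3.694 -2.558
endloop
endfacet
facet normal -0.681 -0.732 0.019
outer loop
vertex -4.141 3.722 -2.866
vertex -4.054 3.623 -3.569
vertex -3.65 3.259 -3.104
endloop
endfacet
facet normal -0.206 -0.288 -0.935
outer loop
vertex -4.054 3.623 -3.569
vertex -3.663 4.166 -3.822
vertex -3.355 3.533 -3.695
endloop
endfacet
facet normal 0.337 0.688 -0.643
outer loop
vertex -3.663 4.166 -3.822
vertex -3.51 4.601 -3.276
vertex -3.019 4.138 -3.514
endloop
endfacet
facet normal 0.694 -0.174 0.699
outer loop
vertex -3.011 3.578 -3.069
vertex -3.106 4.237 -2.811
vertex -3.497 3.694 -2.558
endloop
endfacet
facet normal 0.359 -0.776 0.518
outer loop
vertex -3.011 3.578 -3.069
vertex -3.497 3.694 -2.558
vertex -3.65 3.259 -3.104
endloop
endfacet
facet normal 0.447 -0.876 -0.183
outer loop
vertex -3.011 3.578 -3.069
vertex -3.65 3.259 -3.104
vertex -3.355 3.533 -3.695
endloop
endfacet
facet normal 0.836 -0.334 -0.435
outer loop
vertex -3.011 3.578 -3.069
vertex -3.355 3.533 -3.695
vertex -3.019 4.138 -3.514
endloop
endfacet
facet normal 0.989 0.100 0.108
outer loop
vertex -3.011 3.578 -3.069
vertex -3.019 4.138 -3.514
vertex -3.106 4.237 -2.811
endloop
endfacet
facet normal 0.206 0.288 0.935
outer loop
vertex -3.497 3.694 -2.558
vertex -3.106 4.237 -2.811
vertex -3.805 4.327 -2.685
endloop
endfacet
facet normal -0.337 -0.688 0.643
outer loop
vertex -3.65 3.259 -3.104
vertex -3.497 3.694 -2.558
vertex -4.141 3.722 -2.866
endloop
endfacet
facet normal -0.198 -0.848 -0.492
outer loop
vertex -3.355 3.533 -3.695
vertex -3.65 3.259 -3.104
vertex -4.054 3.623 -3.569
endloop
endfacet
facet normal 0.432 0.030 -0.901
outer loop
vertex -3.019 4.138 -3.514
vertex -3.355 3.533 -3.695
vertex -3.663 4.166 -3.822
endloop
endfacet
facet normal 0.681 0.732 -0.019
outer loop
vertex -3.106 4.237 -2.811
vertex -3.019 4.138 -3.514
vertex -3.51 4.601 -3.276
endloop
endfacet
facet normal -0.528 -0.076 0.846
outer loop
vertex 1.999 0.234 2.885
vertex 1.668 1.005 2.748
vertex 0.723 -0.467 2.026
endloop
endfacet
facet normal 0.390 -0.907 0.161
outer loop
vertex 1.292 -0.385 1.112
vertex 1.999 0.234 2.885
vertex 0.723 -0.467 2.026
endloop
endfacet
facet normal -0.528 -0.076 0.846
outer loop
vertex 0.723 -0.467 2.026
vertex 1.668 1.005 2.748
vertex 0.392 0.304 1.889
endloop
endfacet
facet normal -0.755 -0.414 -0.507
outer loop
vertex 0.392 0.304 1.889
vertex 1.292 -0.385 1.112
vertex 0.723 -0.467 2.026
endloop
endfacet
facet normal 0.755 0.414 0.507
outer loop
vertex 1.999 0.234 2.885
vertex 2.237 1.087 1.834
vertex 1.668 1.005 2.748
endloop
endfacet
facet normal 0.390 -0.907 0.161
outer loop
vertex 2.568 0.316 1.971
vertex 1.999 0.234 2.885
vertex 1.292 -0.385 1.112
endloop
endfacet
facet normal 0.755 0.414 0.507
outer loop
vertex 2.568 0.316 1.971
vertex 2.237 1.087 1.834
vertex 1.999 0.234 2.885
endloop
endfacet
facet normal -0.390 0.907 -0.161
outer loop
vertex 1.668 1.005 2.748
vertex 2.237 1.087 1.834
vertex 0.392 0.304 1.889
endloop
endfacet
facet normal -0.755 -0.414 -0.507
outer loop
vertex 0.961 0.386 0.975
vertex 1.292 -0.385 1.112
vertex 0.392 0.304 1.889
endloop
endfacet
facet normal -0.390 0.907 -0.161
outer loop
vertex 0.392 0.304 1.889
vertex 2.237 1.087 1.834
vertex 0.961 0.386 0.975
endloop
endfacet
facet normal 0.528 0.076 -0.846
outer loop
vertex 0.961 0.386 0.975
vertex 2.568 0.316 1.971
vertex 1.292 -0.385 1.112
endloop
endfacet
facet normal 0.528 0.076 -0.846
outer loop
vertex 2.237 1.087 1.834
vertex 2.568 0.316 1.971
vertex 0.961 0.386 0.975
endloop
endfacet

endsolid


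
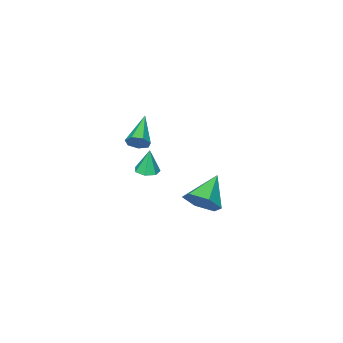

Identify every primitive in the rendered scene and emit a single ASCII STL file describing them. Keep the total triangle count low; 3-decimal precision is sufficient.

solid 
facet normal 0.721 0.508 -0.471
outer loop
vertex 3.439 -0.977 1.838
vertex 3.061 -0.942 1.298
vertex 3.095 -0.52 1.805
endloop
endfacet
facet normal 0.127 0.166 0.978
outer loop
vertex 3.439 -0.977 1.838
vertex 3.095 -0.52 1.805
vertex 1.619 -1.958 2.242
endloop
endfacet
facet normal 0.720 0.509 -0.472
outer loop
vertex 3.095 -0.52 1.805
vertex 3.061 -0.942 1.298
vertex 2.725 -0.381 1.39
endloop
endfacet
facet normal -0.448 0.647 0.616
outer loop
vertex 3.095 -0.52 1.805
vertex 2.725 -0.381 1.39
vertex 1.619 -1.958 2.242
endloop
endfacet
facet normal 0.720 0.509 -0.472
outer loop
vertex 2.725 -0.381 1.39
vertex 3.061 -0.942 1.298
vertex 2.608 -0.664 0.906
endloop
endfacet
facet normal -0.840 0.531 -0.108
outer loop
vertex 2.725 -0.381 1.39
vertex 2.608 -0.664 0.906
vertex 1.619 -1.958 2.242
endloop
endfacet
facet normal 0.720 0.508 -0.473
outer loop
vertex 2.608 -0.664 0.906
vertex 3.061 -0.942 1.298
vertex 2.832 -1.157 0.718
endloop
endfacet
facet normal -0.754 -0.095 -0.650
outer loop
vertex 2.608 -0.664 0.906
vertex 2.832 -1.157 0.718
vertex 1.619 -1.958 2.242
endloop
endfacet
facet normal 0.720 0.508 -0.473
outer loop
vertex 2.832 -1.157 0.718
vertex 3.061 -0.942 1.298
vertex 3.228 -1.487 0.966
endloop
endfacet
facet normal -0.255 -0.758 -0.601
outer loop
vertex 2.832 -1.157 0.718
vertex 3.228 -1.487 0.966
vertex 1.619 -1.958 2.242
endloop
endfacet
facet normal 0.721 0.508 -0.471
outer loop
vertex 3.228 -1.487 0.966
vertex 3.061 -0.942 1.298
vertex 3.498 -1.407 1.465
endloop
endfacet
facet normal 0.282 -0.959 0.001
outer loop
vertex 3.228 -1.487 0.966
vertex 3.498 -1.407 1.465
vertex 1.619 -1.958 2.242
endloop
endfacet
facet normal 0.721 0.508 -0.472
outer loop
vertex 3.498 -1.407 1.465
vertex 3.061 -0.942 1.298
vertex 3.439 -0.977 1.838
endloop
endfacet
facet normal 0.452 -0.548 0.704
outer loop
vertex 3.498 -1.407 1.465
vertex 3.439 -0.977 1.838
vertex 1.619 -1.958 2.242
endloop
endfacet
facet normal 0.791 0.236 -0.564
outer loop
vertex 3.961 3.57 0.092
vertex 3.328 3.793 -0.703
vertex 3.591 4.535 -0.024
endloop
endfacet
facet normal 0.108 0.159 0.981
outer loop
vertex 3.961 3.57 0.092
vertex 3.591 4.535 -0.024
vertex 1.832 3.347 0.363
endloop
endfacet
facet normal 0.791 0.236 -0.564
outer loop
vertex 3.591 4.535 -0.024
vertex 3.328 3.793 -0.703
vertex 2.958 4.758 -0.819
endloop
endfacet
facet normal -0.394 0.754 0.525
outer loop
vertex 3.591 4.535 -0.024
vertex 2.958 4.758 -0.819
vertex 1.832 3.347 0.363
endloop
endfacet
facet normal 0.791 0.236 -0.564
outer loop
vertex 2.958 4.758 -0.819
vertex 3.328 3.793 -0.703
vertex 2.695 4.015 -1.498
endloop
endfacet
facet normal -0.843 0.494 -0.214
outer loop
vertex 2.958 4.758 -0.819
vertex 2.695 4.015 -1.498
vertex 1.832 3.347 0.363
endloop
endfacet
facet normal 0.791 0.236 -0.564
outer loop
vertex 2.695 4.015 -1.498
vertex 3.328 3.793 -0.703
vertex 3.065 3.05 -1.382
endloop
endfacet
facet normal -0.789 -0.362 -0.496
outer loop
vertex 2.695 4.015 -1.498
vertex 3.065 3.05 -1.382
vertex 1.832 3.347 0.363
endloop
endfacet
facet normal 0.791 0.236 -0.564
outer loop
vertex 3.065 3.05 -1.382
vertex 3.328 3.793 -0.703
vertex 3.698 2.828 -0.587
endloop
endfacet
facet normal -0.286 -0.957 -0.039
outer loop
vertex 3.065 3.05 -1.382
vertex 3.698 2.828 -0.587
vertex 1.832 3.347 0.363
endloop
endfacet
facet normal 0.791 0.236 -0.564
outer loop
vertex 3.698 2.828 -0.587
vertex 3.328 3.793 -0.703
vertex 3.961 3.57 0.092
endloop
endfacet
facet normal 0.162 -0.697 0.699
outer loop
vertex 3.698 2.828 -0.587
vertex 3.961 3.57 0.092
vertex 1.832 3.347 0.363
endloop
endfacet
facet normal 0.075 -0.060 -0.995
outer loop
vertex 1.306 -3.053 -2.522
vertex 0.655 -2.865 -2.582
vertex 1.21 -2.472 -2.564
endloop
endfacet
facet normal 0.882 0.177 0.437
outer loop
vertex 1.306 -3.053 -2.522
vertex 1.21 -2.472 -2.564
vertex 0.545 -2.775 -1.098
endloop
endfacet
facet normal 0.074 -0.059 -0.996
outer loop
vertex 1.21 -2.472 -2.564
vertex 0.655 -2.865 -2.582
vertex 0.697 -2.187 -2.619
endloop
endfacet
facet normal 0.422 0.830 0.363
outer loop
vertex 1.21 -2.472 -2.564
vertex 0.697 -2.187 -2.619
vertex 0.545 -2.775 -1.098
endloop
endfacet
facet normal 0.074 -0.059 -0.996
outer loop
vertex 0.697 -2.187 -2.619
vertex 0.655 -2.865 -2.582
vertex 0.152 -2.412 -2.646
endloop
endfacet
facet normal -0.377 0.876 0.301
outer loop
vertex 0.697 -2.187 -2.619
vertex 0.152 -2.412 -2.646
vertex 0.545 -2.775 -1.098
endloop
endfacet
facet normal 0.074 -0.059 -0.996
outer loop
vertex 0.152 -2.412 -2.646
vertex 0.655 -2.865 -2.582
vertex -0.014 -2.978 -2.625
endloop
endfacet
facet normal -0.913 0.279 0.297
outer loop
vertex 0.152 -2.412 -2.646
vertex -0.014 -2.978 -2.625
vertex 0.545 -2.775 -1.098
endloop
endfacet
facet normal 0.074 -0.062 -0.995
outer loop
vertex -0.014 -2.978 -2.625
vertex 0.655 -2.865 -2.582
vertex 0.324 -3.458 -2.57
endloop
endfacet
facet normal -0.783 -0.511 0.355
outer loop
vertex -0.014 -2.978 -2.625
vertex 0.324 -3.458 -2.57
vertex 0.545 -2.775 -1.098
endloop
endfacet
facet normal 0.073 -0.061 -0.995
outer loop
vertex 0.324 -3.458 -2.57
vertex 0.655 -2.865 -2.582
vertex 0.911 -3.492 -2.525
endloop
endfacet
facet normal -0.085 -0.899 0.430
outer loop
vertex 0.324 -3.458 -2.57
vertex 0.911 -3.492 -2.525
vertex 0.545 -2.775 -1.098
endloop
endfacet
facet normal 0.074 -0.060 -0.995
outer loop
vertex 0.911 -3.492 -2.525
vertex 0.655 -2.865 -2.582
vertex 1.306 -3.053 -2.522
endloop
endfacet
facet normal 0.656 -0.593 0.466
outer loop
vertex 0.911 -3.492 -2.525
vertex 1.306 -3.053 -2.522
vertex 0.545 -2.775 -1.098
endloop
endfacet

endsolid


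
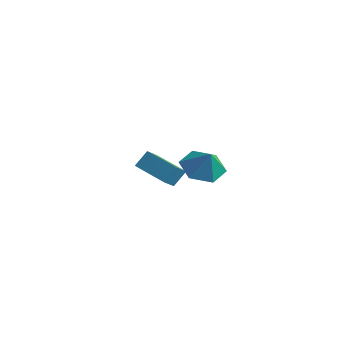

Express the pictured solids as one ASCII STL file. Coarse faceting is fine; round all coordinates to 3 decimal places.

solid 
facet normal -0.974 -0.002 0.225
outer loop
vertex -4.304 -0.156 -2.405
vertex -4.431 0.589 -2.947
vertex -4.489 -0.773 -3.21
endloop
endfacet
facet normal 0.136 -0.801 0.583
outer loop
vertex -2.569 -0.769 -3.653
vertex -4.304 -0.156 -2.405
vertex -4.489 -0.773 -3.21
endloop
endfacet
facet normal -0.974 -0.002 0.224
outer loop
vertex -4.489 -0.773 -3.21
vertex -4.431 0.589 -2.947
vertex -4.615 -0.028 -3.751
endloop
endfacet
facet normal -0.179 -0.598 -0.781
outer loop
vertex -4.615 -0.028 -3.751
vertex -2.569 -0.769 -3.653
vertex -4.489 -0.773 -3.21
endloop
endfacet
facet normal 0.179 0.599 0.781
outer loop
vertex -4.304 -0.156 -2.405
vertex -2.511 0.593 -3.39
vertex -4.431 0.589 -2.947
endloop
endfacet
facet normal 0.137 -0.801 0.583
outer loop
vertex -2.385 -0.152 -2.849
vertex -4.304 -0.156 -2.405
vertex -2.569 -0.769 -3.653
endloop
endfacet
facet normal 0.180 0.598 0.781
outer loop
vertex -2.385 -0.152 -2.849
vertex -2.511 0.593 -3.39
vertex -4.304 -0.156 -2.405
endloop
endfacet
facet normal -0.136 0.801 -0.583
outer loop
vertex -4.431 0.589 -2.947
vertex -2.511 0.593 -3.39
vertex -4.615 -0.028 -3.751
endloop
endfacet
facet normal -0.179 -0.599 -0.781
outer loop
vertex -2.696 -0.024 -4.195
vertex -2.569 -0.769 -3.653
vertex -4.615 -0.028 -3.751
endloop
endfacet
facet normal -0.136 0.801 -0.583
outer loop
vertex -4.615 -0.028 -3.751
vertex -2.511 0.593 -3.39
vertex -2.696 -0.024 -4.195
endloop
endfacet
facet normal 0.974 0.002 -0.225
outer loop
vertex -2.696 -0.024 -4.195
vertex -2.385 -0.152 -2.849
vertex -2.569 -0.769 -3.653
endloop
endfacet
facet normal 0.974 0.001 -0.225
outer loop
vertex -2.511 0.593 -3.39
vertex -2.385 -0.152 -2.849
vertex -2.696 -0.024 -4.195
endloop
endfacet
facet normal -0.534 0.151 -0.832
outer loop
vertex 2.844 -3.191 -1.057
vertex 1.987 -2.949 -0.463
vertex 2.668 -2.178 -0.76
endloop
endfacet
facet normal 0.983 0.134 0.125
outer loop
vertex 2.844 -3.191 -1.057
vertex 2.668 -2.178 -0.76
vertex 2.633 -3.131 0.543
endloop
endfacet
facet normal -0.533 0.151 -0.832
outer loop
vertex 2.668 -2.178 -0.76
vertex 1.987 -2.949 -0.463
vertex 1.811 -1.936 -0.167
endloop
endfacet
facet normal 0.540 0.672 0.506
outer loop
vertex 2.668 -2.178 -0.76
vertex 1.811 -1.936 -0.167
vertex 2.633 -3.131 0.543
endloop
endfacet
facet normal -0.534 0.150 -0.832
outer loop
vertex 1.811 -1.936 -0.167
vertex 1.987 -2.949 -0.463
vertex 1.131 -2.706 0.13
endloop
endfacet
facet normal -0.118 0.446 0.887
outer loop
vertex 1.811 -1.936 -0.167
vertex 1.131 -2.706 0.13
vertex 2.633 -3.131 0.543
endloop
endfacet
facet normal -0.533 0.152 -0.832
outer loop
vertex 1.131 -2.706 0.13
vertex 1.987 -2.949 -0.463
vertex 1.306 -3.719 -0.167
endloop
endfacet
facet normal -0.334 -0.318 0.887
outer loop
vertex 1.131 -2.706 0.13
vertex 1.306 -3.719 -0.167
vertex 2.633 -3.131 0.543
endloop
endfacet
facet normal -0.533 0.152 -0.832
outer loop
vertex 1.306 -3.719 -0.167
vertex 1.987 -2.949 -0.463
vertex 2.163 -3.961 -0.76
endloop
endfacet
facet normal 0.108 -0.856 0.506
outer loop
vertex 1.306 -3.719 -0.167
vertex 2.163 -3.961 -0.76
vertex 2.633 -3.131 0.543
endloop
endfacet
facet normal -0.534 0.151 -0.832
outer loop
vertex 2.163 -3.961 -0.76
vertex 1.987 -2.949 -0.463
vertex 2.844 -3.191 -1.057
endloop
endfacet
facet normal 0.767 -0.630 0.125
outer loop
vertex 2.163 -3.961 -0.76
vertex 2.844 -3.191 -1.057
vertex 2.633 -3.131 0.543
endloop
endfacet

endsolid


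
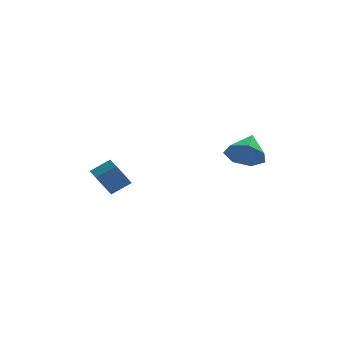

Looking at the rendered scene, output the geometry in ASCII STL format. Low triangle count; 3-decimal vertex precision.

solid 
facet normal -0.843 -0.117 -0.525
outer loop
vertex -1.732 1.26 0.972
vertex -2.108 1.029 1.627
vertex -2.028 1.759 1.336
endloop
endfacet
facet normal 0.321 0.675 -0.665
outer loop
vertex -1.732 1.26 0.972
vertex -2.028 1.759 1.336
vertex -0.855 1.381 1.518
endloop
endfacet
facet normal 0.320 0.674 -0.665
outer loop
vertex -0.855 1.381 1.518
vertex -2.028 1.759 1.336
vertex -1.151 1.881 1.882
endloop
endfacet
facet normal 0.843 0.116 0.526
outer loop
vertex -0.855 1.381 1.518
vertex -1.151 1.881 1.882
vertex -1.232 1.151 2.173
endloop
endfacet
facet normal -0.842 -0.117 -0.526
outer loop
vertex -2.028 1.759 1.336
vertex -2.108 1.029 1.627
vertex -2.385 1.709 1.919
endloop
endfacet
facet normal -0.138 0.990 0.000
outer loop
vertex -2.028 1.759 1.336
vertex -2.385 1.709 1.919
vertex -1.151 1.881 1.882
endloop
endfacet
facet normal -0.138 0.990 0.000
outer loop
vertex -1.151 1.881 1.882
vertex -2.385 1.709 1.919
vertex -1.508 1.831 2.465
endloop
endfacet
facet normal 0.843 0.116 0.526
outer loop
vertex -1.151 1.881 1.882
vertex -1.508 1.831 2.465
vertex -1.232 1.151 2.173
endloop
endfacet
facet normal -0.843 -0.118 -0.526
outer loop
vertex -2.385 1.709 1.919
vertex -2.108 1.029 1.627
vertex -2.533 1.147 2.282
endloop
endfacet
facet normal -0.493 0.560 0.666
outer loop
vertex -2.385 1.709 1.919
vertex -2.533 1.147 2.282
vertex -1.508 1.831 2.465
endloop
endfacet
facet normal -0.493 0.561 0.665
outer loop
vertex -1.508 1.831 2.465
vertex -2.533 1.147 2.282
vertex -1.657 1.269 2.829
endloop
endfacet
facet normal 0.843 0.117 0.525
outer loop
vertex -1.508 1.831 2.465
vertex -1.657 1.269 2.829
vertex -1.232 1.151 2.173
endloop
endfacet
facet normal -0.843 -0.116 -0.526
outer loop
vertex -2.533 1.147 2.282
vertex -2.108 1.029 1.627
vertex -2.362 0.496 2.152
endloop
endfacet
facet normal -0.477 -0.291 0.829
outer loop
vertex -2.533 1.147 2.282
vertex -2.362 0.496 2.152
vertex -1.657 1.269 2.829
endloop
endfacet
facet normal -0.476 -0.293 0.829
outer loop
vertex -1.657 1.269 2.829
vertex -2.362 0.496 2.152
vertex -1.485 0.618 2.698
endloop
endfacet
facet normal 0.843 0.117 0.525
outer loop
vertex -1.657 1.269 2.829
vertex -1.485 0.618 2.698
vertex -1.232 1.151 2.173
endloop
endfacet
facet normal -0.842 -0.117 -0.526
outer loop
vertex -2.362 0.496 2.152
vertex -2.108 1.029 1.627
vertex -1.999 0.247 1.626
endloop
endfacet
facet normal -0.101 -0.924 0.368
outer loop
vertex -2.362 0.496 2.152
vertex -1.999 0.247 1.626
vertex -1.485 0.618 2.698
endloop
endfacet
facet normal -0.103 -0.924 0.369
outer loop
vertex -1.485 0.618 2.698
vertex -1.999 0.247 1.626
vertex -1.123 0.368 2.173
endloop
endfacet
facet normal 0.843 0.117 0.525
outer loop
vertex -1.485 0.618 2.698
vertex -1.123 0.368 2.173
vertex -1.232 1.151 2.173
endloop
endfacet
facet normal -0.843 -0.117 -0.525
outer loop
vertex -1.999 0.247 1.626
vertex -2.108 1.029 1.627
vertex -1.719 0.586 1.101
endloop
endfacet
facet normal 0.350 -0.861 -0.369
outer loop
vertex -1.999 0.247 1.626
vertex -1.719 0.586 1.101
vertex -1.123 0.368 2.173
endloop
endfacet
facet normal 0.350 -0.861 -0.370
outer loop
vertex -1.123 0.368 2.173
vertex -1.719 0.586 1.101
vertex -0.843 0.708 1.647
endloop
endfacet
facet normal 0.843 0.117 0.525
outer loop
vertex -1.123 0.368 2.173
vertex -0.843 0.708 1.647
vertex -1.232 1.151 2.173
endloop
endfacet
facet normal -0.843 -0.117 -0.525
outer loop
vertex -1.719 0.586 1.101
vertex -2.108 1.029 1.627
vertex -1.732 1.26 0.972
endloop
endfacet
facet normal 0.538 -0.148 -0.830
outer loop
vertex -1.719 0.586 1.101
vertex -1.732 1.26 0.972
vertex -0.843 0.708 1.647
endloop
endfacet
facet normal 0.537 -0.150 -0.830
outer loop
vertex -0.843 0.708 1.647
vertex -1.732 1.26 0.972
vertex -0.855 1.381 1.518
endloop
endfacet
facet normal 0.843 0.116 0.526
outer loop
vertex -0.843 0.708 1.647
vertex -0.855 1.381 1.518
vertex -1.232 1.151 2.173
endloop
endfacet
facet normal -0.389 -0.763 -0.515
outer loop
vertex 3.95 -0.648 2.833
vertex 3.609 -1.0 3.612
vertex 3.215 -0.406 3.03
endloop
endfacet
facet normal 0.172 0.881 -0.440
outer loop
vertex 3.95 -0.648 2.833
vertex 3.215 -0.406 3.03
vertex 4.151 0.06 4.328
endloop
endfacet
facet normal -0.390 -0.763 -0.515
outer loop
vertex 3.215 -0.406 3.03
vertex 3.609 -1.0 3.612
vertex 2.777 -0.611 3.665
endloop
endfacet
facet normal -0.435 0.900 -0.009
outer loop
vertex 3.215 -0.406 3.03
vertex 2.777 -0.611 3.665
vertex 4.151 0.06 4.328
endloop
endfacet
facet normal -0.390 -0.763 -0.516
outer loop
vertex 2.777 -0.611 3.665
vertex 3.609 -1.0 3.612
vertex 2.966 -1.11 4.26
endloop
endfacet
facet normal -0.565 0.535 0.628
outer loop
vertex 2.777 -0.611 3.665
vertex 2.966 -1.11 4.26
vertex 4.151 0.06 4.328
endloop
endfacet
facet normal -0.390 -0.762 -0.516
outer loop
vertex 2.966 -1.11 4.26
vertex 3.609 -1.0 3.612
vertex 3.639 -1.526 4.366
endloop
endfacet
facet normal -0.118 0.062 0.991
outer loop
vertex 2.966 -1.11 4.26
vertex 3.639 -1.526 4.366
vertex 4.151 0.06 4.328
endloop
endfacet
facet normal -0.390 -0.762 -0.516
outer loop
vertex 3.639 -1.526 4.366
vertex 3.609 -1.0 3.612
vertex 4.29 -1.546 3.904
endloop
endfacet
facet normal 0.568 -0.164 0.807
outer loop
vertex 3.639 -1.526 4.366
vertex 4.29 -1.546 3.904
vertex 4.151 0.06 4.328
endloop
endfacet
facet normal -0.390 -0.763 -0.516
outer loop
vertex 4.29 -1.546 3.904
vertex 3.609 -1.0 3.612
vertex 4.428 -1.155 3.222
endloop
endfacet
facet normal 0.976 0.028 0.214
outer loop
vertex 4.29 -1.546 3.904
vertex 4.428 -1.155 3.222
vertex 4.151 0.06 4.328
endloop
endfacet
facet normal -0.390 -0.763 -0.515
outer loop
vertex 4.428 -1.155 3.222
vertex 3.609 -1.0 3.612
vertex 3.95 -0.648 2.833
endloop
endfacet
facet normal 0.800 0.493 -0.341
outer loop
vertex 4.428 -1.155 3.222
vertex 3.95 -0.648 2.833
vertex 4.151 0.06 4.328
endloop
endfacet

endsolid


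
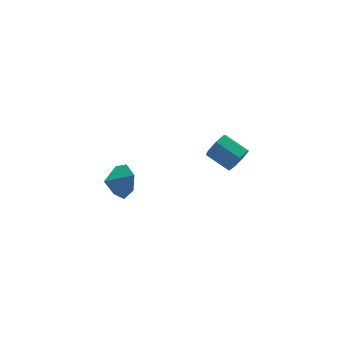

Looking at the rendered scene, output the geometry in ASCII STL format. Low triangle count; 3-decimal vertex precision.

solid 
facet normal 0.913 0.039 -0.406
outer loop
vertex -2.583 -3.261 4.451
vertex -2.924 -2.74 3.733
vertex -2.568 -2.444 4.563
endloop
endfacet
facet normal -0.275 -0.126 0.953
outer loop
vertex -2.583 -3.261 4.451
vertex -2.568 -2.444 4.563
vertex -3.856 -2.78 4.147
endloop
endfacet
facet normal 0.913 0.039 -0.406
outer loop
vertex -2.568 -2.444 4.563
vertex -2.924 -2.74 3.733
vertex -2.821 -1.85 4.05
endloop
endfacet
facet normal -0.382 0.506 0.774
outer loop
vertex -2.568 -2.444 4.563
vertex -2.821 -1.85 4.05
vertex -3.856 -2.78 4.147
endloop
endfacet
facet normal 0.913 0.039 -0.406
outer loop
vertex -2.821 -1.85 4.05
vertex -2.924 -2.74 3.733
vertex -3.152 -1.927 3.298
endloop
endfacet
facet normal -0.643 0.737 0.208
outer loop
vertex -2.821 -1.85 4.05
vertex -3.152 -1.927 3.298
vertex -3.856 -2.78 4.147
endloop
endfacet
facet normal 0.913 0.039 -0.406
outer loop
vertex -3.152 -1.927 3.298
vertex -2.924 -2.74 3.733
vertex -3.311 -2.616 2.874
endloop
endfacet
facet normal -0.862 0.395 -0.318
outer loop
vertex -3.152 -1.927 3.298
vertex -3.311 -2.616 2.874
vertex -3.856 -2.78 4.147
endloop
endfacet
facet normal 0.913 0.038 -0.406
outer loop
vertex -3.311 -2.616 2.874
vertex -2.924 -2.74 3.733
vertex -3.179 -3.399 3.097
endloop
endfacet
facet normal -0.874 -0.264 -0.408
outer loop
vertex -3.311 -2.616 2.874
vertex -3.179 -3.399 3.097
vertex -3.856 -2.78 4.147
endloop
endfacet
facet normal 0.913 0.038 -0.406
outer loop
vertex -3.179 -3.399 3.097
vertex -2.924 -2.74 3.733
vertex -2.855 -3.686 3.799
endloop
endfacet
facet normal -0.670 -0.742 0.006
outer loop
vertex -3.179 -3.399 3.097
vertex -2.855 -3.686 3.799
vertex -3.856 -2.78 4.147
endloop
endfacet
facet normal 0.913 0.038 -0.406
outer loop
vertex -2.855 -3.686 3.799
vertex -2.924 -2.74 3.733
vertex -2.583 -3.261 4.451
endloop
endfacet
facet normal -0.403 -0.681 0.612
outer loop
vertex -2.855 -3.686 3.799
vertex -2.583 -3.261 4.451
vertex -3.856 -2.78 4.147
endloop
endfacet
facet normal 0.438 -0.809 -0.392
outer loop
vertex 3.542 -2.778 3.285
vertex 3.187 -2.656 2.636
vertex 3.856 -2.401 2.857
endloop
endfacet
facet normal 0.759 0.099 0.644
outer loop
vertex 3.542 -2.778 3.285
vertex 3.856 -2.401 2.857
vertex 2.929 -1.646 3.834
endloop
endfacet
facet normal 0.759 0.099 0.644
outer loop
vertex 2.929 -1.646 3.834
vertex 3.856 -2.401 2.857
vertex 3.243 -1.269 3.406
endloop
endfacet
facet normal -0.438 0.809 0.392
outer loop
vertex 2.929 -1.646 3.834
vertex 3.243 -1.269 3.406
vertex 2.573 -1.524 3.184
endloop
endfacet
facet normal 0.438 -0.809 -0.392
outer loop
vertex 3.856 -2.401 2.857
vertex 3.187 -2.656 2.636
vertex 3.666 -2.216 2.263
endloop
endfacet
facet normal 0.850 0.515 -0.112
outer loop
vertex 3.856 -2.401 2.857
vertex 3.666 -2.216 2.263
vertex 3.243 -1.269 3.406
endloop
endfacet
facet normal 0.851 0.514 -0.111
outer loop
vertex 3.243 -1.269 3.406
vertex 3.666 -2.216 2.263
vertex 3.053 -1.083 2.812
endloop
endfacet
facet normal -0.438 0.808 0.393
outer loop
vertex 3.243 -1.269 3.406
vertex 3.053 -1.083 2.812
vertex 2.573 -1.524 3.184
endloop
endfacet
facet normal 0.438 -0.809 -0.392
outer loop
vertex 3.666 -2.216 2.263
vertex 3.187 -2.656 2.636
vertex 3.115 -2.362 1.949
endloop
endfacet
facet normal 0.302 0.543 -0.783
outer loop
vertex 3.666 -2.216 2.263
vertex 3.115 -2.362 1.949
vertex 3.053 -1.083 2.812
endloop
endfacet
facet normal 0.302 0.543 -0.784
outer loop
vertex 3.053 -1.083 2.812
vertex 3.115 -2.362 1.949
vertex 2.502 -1.23 2.498
endloop
endfacet
facet normal -0.439 0.808 0.392
outer loop
vertex 3.053 -1.083 2.812
vertex 2.502 -1.23 2.498
vertex 2.573 -1.524 3.184
endloop
endfacet
facet normal 0.439 -0.809 -0.392
outer loop
vertex 3.115 -2.362 1.949
vertex 3.187 -2.656 2.636
vertex 2.618 -2.73 2.152
endloop
endfacet
facet normal -0.474 0.163 -0.865
outer loop
vertex 3.115 -2.362 1.949
vertex 2.618 -2.73 2.152
vertex 2.502 -1.23 2.498
endloop
endfacet
facet normal -0.474 0.163 -0.865
outer loop
vertex 2.502 -1.23 2.498
vertex 2.618 -2.73 2.152
vertex 2.005 -1.598 2.701
endloop
endfacet
facet normal -0.439 0.809 0.392
outer loop
vertex 2.502 -1.23 2.498
vertex 2.005 -1.598 2.701
vertex 2.573 -1.524 3.184
endloop
endfacet
facet normal 0.438 -0.809 -0.392
outer loop
vertex 2.618 -2.73 2.152
vertex 3.187 -2.656 2.636
vertex 2.549 -3.042 2.719
endloop
endfacet
facet normal -0.893 -0.340 -0.296
outer loop
vertex 2.618 -2.73 2.152
vertex 2.549 -3.042 2.719
vertex 2.005 -1.598 2.701
endloop
endfacet
facet normal -0.893 -0.340 -0.296
outer loop
vertex 2.005 -1.598 2.701
vertex 2.549 -3.042 2.719
vertex 1.936 -1.91 3.268
endloop
endfacet
facet normal -0.438 0.809 0.392
outer loop
vertex 2.005 -1.598 2.701
vertex 1.936 -1.91 3.268
vertex 2.573 -1.524 3.184
endloop
endfacet
facet normal 0.438 -0.809 -0.393
outer loop
vertex 2.549 -3.042 2.719
vertex 3.187 -2.656 2.636
vertex 2.96 -3.064 3.223
endloop
endfacet
facet normal -0.640 -0.587 0.496
outer loop
vertex 2.549 -3.042 2.719
vertex 2.96 -3.064 3.223
vertex 1.936 -1.91 3.268
endloop
endfacet
facet normal -0.639 -0.587 0.497
outer loop
vertex 1.936 -1.91 3.268
vertex 2.96 -3.064 3.223
vertex 2.347 -1.931 3.772
endloop
endfacet
facet normal -0.439 0.809 0.391
outer loop
vertex 1.936 -1.91 3.268
vertex 2.347 -1.931 3.772
vertex 2.573 -1.524 3.184
endloop
endfacet
facet normal 0.439 -0.808 -0.392
outer loop
vertex 2.96 -3.064 3.223
vertex 3.187 -2.656 2.636
vertex 3.542 -2.778 3.285
endloop
endfacet
facet normal 0.095 -0.392 0.915
outer loop
vertex 2.96 -3.064 3.223
vertex 3.542 -2.778 3.285
vertex 2.347 -1.931 3.772
endloop
endfacet
facet normal 0.095 -0.392 0.915
outer loop
vertex 2.347 -1.931 3.772
vertex 3.542 -2.778 3.285
vertex 2.929 -1.646 3.834
endloop
endfacet
facet normal -0.438 0.809 0.392
outer loop
vertex 2.347 -1.931 3.772
vertex 2.929 -1.646 3.834
vertex 2.573 -1.524 3.184
endloop
endfacet

endsolid


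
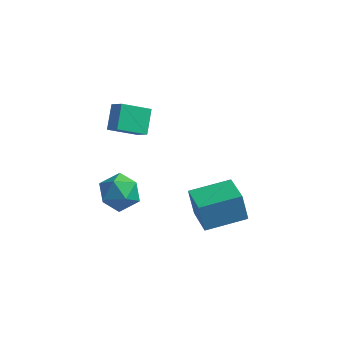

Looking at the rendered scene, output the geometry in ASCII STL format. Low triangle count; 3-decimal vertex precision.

solid 
facet normal -0.717 -0.496 0.489
outer loop
vertex -2.169 3.297 4.146
vertex -2.834 3.664 3.543
vertex -1.99 2.163 3.26
endloop
endfacet
facet normal 0.686 -0.377 0.622
outer loop
vertex -0.786 2.996 2.437
vertex -2.169 3.297 4.146
vertex -1.99 2.163 3.26
endloop
endfacet
facet normal -0.717 -0.496 0.490
outer loop
vertex -1.99 2.163 3.26
vertex -2.834 3.664 3.543
vertex -2.656 2.53 2.657
endloop
endfacet
facet normal 0.123 -0.782 -0.611
outer loop
vertex -2.656 2.53 2.657
vertex -0.786 2.996 2.437
vertex -1.99 2.163 3.26
endloop
endfacet
facet normal -0.123 0.782 0.611
outer loop
vertex -2.169 3.297 4.146
vertex -1.63 4.497 2.72
vertex -2.834 3.664 3.543
endloop
endfacet
facet normal 0.686 -0.378 0.622
outer loop
vertex -0.964 4.13 3.323
vertex -2.169 3.297 4.146
vertex -0.786 2.996 2.437
endloop
endfacet
facet normal -0.123 0.782 0.611
outer loop
vertex -0.964 4.13 3.323
vertex -1.63 4.497 2.72
vertex -2.169 3.297 4.146
endloop
endfacet
facet normal -0.686 0.378 -0.622
outer loop
vertex -2.834 3.664 3.543
vertex -1.63 4.497 2.72
vertex -2.656 2.53 2.657
endloop
endfacet
facet normal 0.123 -0.782 -0.611
outer loop
vertex -1.451 3.363 1.834
vertex -0.786 2.996 2.437
vertex -2.656 2.53 2.657
endloop
endfacet
facet normal -0.686 0.378 -0.622
outer loop
vertex -2.656 2.53 2.657
vertex -1.63 4.497 2.72
vertex -1.451 3.363 1.834
endloop
endfacet
facet normal 0.717 0.495 -0.490
outer loop
vertex -1.451 3.363 1.834
vertex -0.964 4.13 3.323
vertex -0.786 2.996 2.437
endloop
endfacet
facet normal 0.717 0.496 -0.490
outer loop
vertex -1.63 4.497 2.72
vertex -0.964 4.13 3.323
vertex -1.451 3.363 1.834
endloop
endfacet
facet normal -0.802 -0.586 -0.113
outer loop
vertex 2.976 -0.479 1.388
vertex 1.95 1.041 0.786
vertex 3.373 -0.756 0.01
endloop
endfacet
facet normal 0.531 -0.788 0.311
outer loop
vertex 5.09 0.499 0.254
vertex 2.976 -0.479 1.388
vertex 3.373 -0.756 0.01
endloop
endfacet
facet normal -0.802 -0.586 -0.114
outer loop
vertex 3.373 -0.756 0.01
vertex 1.95 1.041 0.786
vertex 2.348 0.765 -0.591
endloop
endfacet
facet normal 0.272 -0.189 -0.943
outer loop
vertex 2.348 0.765 -0.591
vertex 5.09 0.499 0.254
vertex 3.373 -0.756 0.01
endloop
endfacet
facet normal -0.273 0.190 0.943
outer loop
vertex 2.976 -0.479 1.388
vertex 3.667 2.296 1.03
vertex 1.95 1.041 0.786
endloop
endfacet
facet normal 0.532 -0.788 0.312
outer loop
vertex 4.692 0.775 1.631
vertex 2.976 -0.479 1.388
vertex 5.09 0.499 0.254
endloop
endfacet
facet normal -0.272 0.189 0.943
outer loop
vertex 4.692 0.775 1.631
vertex 3.667 2.296 1.03
vertex 2.976 -0.479 1.388
endloop
endfacet
facet normal -0.531 0.788 -0.312
outer loop
vertex 1.95 1.041 0.786
vertex 3.667 2.296 1.03
vertex 2.348 0.765 -0.591
endloop
endfacet
facet normal 0.272 -0.190 -0.943
outer loop
vertex 4.064 2.019 -0.348
vertex 5.09 0.499 0.254
vertex 2.348 0.765 -0.591
endloop
endfacet
facet normal -0.532 0.788 -0.311
outer loop
vertex 2.348 0.765 -0.591
vertex 3.667 2.296 1.03
vertex 4.064 2.019 -0.348
endloop
endfacet
facet normal 0.802 0.586 0.114
outer loop
vertex 4.064 2.019 -0.348
vertex 4.692 0.775 1.631
vertex 5.09 0.499 0.254
endloop
endfacet
facet normal 0.803 0.586 0.113
outer loop
vertex 3.667 2.296 1.03
vertex 4.692 0.775 1.631
vertex 4.064 2.019 -0.348
endloop
endfacet
facet normal -0.666 -0.436 0.605
outer loop
vertex -2.064 -0.138 1.188
vertex -1.515 -1.116 1.088
vertex -1.239 -0.397 1.909
endloop
endfacet
facet normal -0.589 0.256 0.766
outer loop
vertex -2.064 -0.138 1.188
vertex -1.239 -0.397 1.909
vertex -1.32 0.647 1.498
endloop
endfacet
facet normal -0.749 0.637 0.185
outer loop
vertex -2.064 -0.138 1.188
vertex -1.32 0.647 1.498
vertex -1.647 0.574 0.424
endloop
endfacet
facet normal -0.924 0.180 -0.337
outer loop
vertex -2.064 -0.138 1.188
vertex -1.647 0.574 0.424
vertex -1.767 -0.515 0.171
endloop
endfacet
facet normal -0.873 -0.482 -0.076
outer loop
vertex -2.064 -0.138 1.188
vertex -1.767 -0.515 0.171
vertex -1.515 -1.116 1.088
endloop
endfacet
facet normal 0.098 0.371 0.923
outer loop
vertex -1.32 0.647 1.498
vertex -1.239 -0.397 1.909
vertex -0.313 0.155 1.589
endloop
endfacet
facet normal -0.026 -0.748 0.664
outer loop
vertex -1.239 -0.397 1.909
vertex -1.515 -1.116 1.088
vertex -0.433 -0.934 1.336
endloop
endfacet
facet normal -0.362 -0.822 -0.439
outer loop
vertex -1.515 -1.116 1.088
vertex -1.767 -0.515 0.171
vertex -0.76 -1.007 0.262
endloop
endfacet
facet normal -0.446 0.249 -0.860
outer loop
vertex -1.767 -0.515 0.171
vertex -1.647 0.574 0.424
vertex -0.841 0.037 -0.149
endloop
endfacet
facet normal -0.162 0.987 -0.018
outer loop
vertex -1.647 0.574 0.424
vertex -1.32 0.647 1.498
vertex -0.565 0.756 0.672
endloop
endfacet
facet normal 0.924 -0.180 0.337
outer loop
vertex -0.016 -0.222 0.572
vertex -0.313 0.155 1.589
vertex -0.433 -0.934 1.336
endloop
endfacet
facet normal 0.749 -0.637 -0.185
outer loop
vertex -0.016 -0.222 0.572
vertex -0.433 -0.934 1.336
vertex -0.76 -1.007 0.262
endloop
endfacet
facet normal 0.589 -0.256 -0.766
outer loop
vertex -0.016 -0.222 0.572
vertex -0.76 -1.007 0.262
vertex -0.841 0.037 -0.149
endloop
endfacet
facet normal 0.666 0.436 -0.605
outer loop
vertex -0.016 -0.222 0.572
vertex -0.841 0.037 -0.149
vertex -0.565 0.756 0.672
endloop
endfacet
facet normal 0.873 0.482 0.076
outer loop
vertex -0.016 -0.222 0.572
vertex -0.565 0.756 0.672
vertex -0.313 0.155 1.589
endloop
endfacet
facet normal 0.446 -0.249 0.860
outer loop
vertex -0.433 -0.934 1.336
vertex -0.313 0.155 1.589
vertex -1.239 -0.397 1.909
endloop
endfacet
facet normal 0.162 -0.987 0.018
outer loop
vertex -0.76 -1.007 0.262
vertex -0.433 -0.934 1.336
vertex -1.515 -1.116 1.088
endloop
endfacet
facet normal -0.098 -0.371 -0.923
outer loop
vertex -0.841 0.037 -0.149
vertex -0.76 -1.007 0.262
vertex -1.767 -0.515 0.171
endloop
endfacet
facet normal 0.026 0.748 -0.664
outer loop
vertex -0.565 0.756 0.672
vertex -0.841 0.037 -0.149
vertex -1.647 0.574 0.424
endloop
endfacet
facet normal 0.362 0.822 0.439
outer loop
vertex -0.313 0.155 1.589
vertex -0.565 0.756 0.672
vertex -1.32 0.647 1.498
endloop
endfacet

endsolid


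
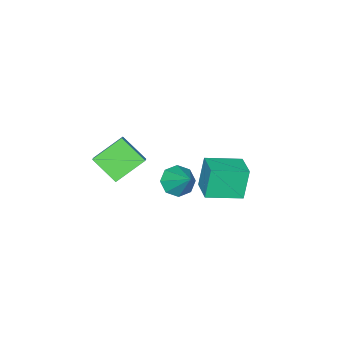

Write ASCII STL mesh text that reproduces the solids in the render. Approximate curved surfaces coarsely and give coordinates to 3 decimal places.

solid 
facet normal -0.750 0.351 0.560
outer loop
vertex 1.458 0.748 4.777
vertex 2.016 1.168 5.261
vertex 1.316 2.218 3.664
endloop
endfacet
facet normal -0.656 -0.495 -0.570
outer loop
vertex 2.824 1.512 2.539
vertex 1.458 0.748 4.777
vertex 1.316 2.218 3.664
endloop
endfacet
facet normal -0.751 0.351 0.560
outer loop
vertex 1.316 2.218 3.664
vertex 2.016 1.168 5.261
vertex 1.874 2.639 4.148
endloop
endfacet
facet normal -0.077 0.795 -0.602
outer loop
vertex 1.874 2.639 4.148
vertex 2.824 1.512 2.539
vertex 1.316 2.218 3.664
endloop
endfacet
facet normal 0.077 -0.795 0.602
outer loop
vertex 1.458 0.748 4.777
vertex 3.524 0.462 4.136
vertex 2.016 1.168 5.261
endloop
endfacet
facet normal -0.657 -0.494 -0.570
outer loop
vertex 2.966 0.041 3.652
vertex 1.458 0.748 4.777
vertex 2.824 1.512 2.539
endloop
endfacet
facet normal 0.077 -0.794 0.602
outer loop
vertex 2.966 0.041 3.652
vertex 3.524 0.462 4.136
vertex 1.458 0.748 4.777
endloop
endfacet
facet normal 0.656 0.494 0.570
outer loop
vertex 2.016 1.168 5.261
vertex 3.524 0.462 4.136
vertex 1.874 2.639 4.148
endloop
endfacet
facet normal -0.076 0.795 -0.602
outer loop
vertex 3.382 1.932 3.023
vertex 2.824 1.512 2.539
vertex 1.874 2.639 4.148
endloop
endfacet
facet normal 0.657 0.495 0.569
outer loop
vertex 1.874 2.639 4.148
vertex 3.524 0.462 4.136
vertex 3.382 1.932 3.023
endloop
endfacet
facet normal 0.750 -0.351 -0.560
outer loop
vertex 3.382 1.932 3.023
vertex 2.966 0.041 3.652
vertex 2.824 1.512 2.539
endloop
endfacet
facet normal 0.751 -0.351 -0.560
outer loop
vertex 3.524 0.462 4.136
vertex 2.966 0.041 3.652
vertex 3.382 1.932 3.023
endloop
endfacet
facet normal -0.281 -0.684 -0.673
outer loop
vertex 0.418 2.383 1.269
vertex -0.391 2.93 1.051
vertex 0.547 2.885 0.705
endloop
endfacet
facet normal 0.973 0.007 0.229
outer loop
vertex 0.418 2.383 1.269
vertex 0.547 2.885 0.705
vertex 0.151 4.25 2.349
endloop
endfacet
facet normal -0.281 -0.685 -0.672
outer loop
vertex 0.547 2.885 0.705
vertex -0.391 2.93 1.051
vertex 0.126 3.412 0.344
endloop
endfacet
facet normal 0.830 0.510 -0.224
outer loop
vertex 0.547 2.885 0.705
vertex 0.126 3.412 0.344
vertex 0.151 4.25 2.349
endloop
endfacet
facet normal -0.281 -0.685 -0.672
outer loop
vertex 0.126 3.412 0.344
vertex -0.391 2.93 1.051
vertex -0.597 3.657 0.397
endloop
endfacet
facet normal 0.273 0.886 -0.374
outer loop
vertex 0.126 3.412 0.344
vertex -0.597 3.657 0.397
vertex 0.151 4.25 2.349
endloop
endfacet
facet normal -0.280 -0.685 -0.673
outer loop
vertex -0.597 3.657 0.397
vertex -0.391 2.93 1.051
vertex -1.2 3.476 0.832
endloop
endfacet
facet normal -0.373 0.918 -0.136
outer loop
vertex -0.597 3.657 0.397
vertex -1.2 3.476 0.832
vertex 0.151 4.25 2.349
endloop
endfacet
facet normal -0.280 -0.685 -0.673
outer loop
vertex -1.2 3.476 0.832
vertex -0.391 2.93 1.051
vertex -1.328 2.974 1.396
endloop
endfacet
facet normal -0.731 0.584 0.353
outer loop
vertex -1.2 3.476 0.832
vertex -1.328 2.974 1.396
vertex 0.151 4.25 2.349
endloop
endfacet
facet normal -0.280 -0.685 -0.673
outer loop
vertex -1.328 2.974 1.396
vertex -0.391 2.93 1.051
vertex -0.908 2.447 1.758
endloop
endfacet
facet normal -0.589 0.083 0.804
outer loop
vertex -1.328 2.974 1.396
vertex -0.908 2.447 1.758
vertex 0.151 4.25 2.349
endloop
endfacet
facet normal -0.281 -0.684 -0.673
outer loop
vertex -0.908 2.447 1.758
vertex -0.391 2.93 1.051
vertex -0.184 2.202 1.705
endloop
endfacet
facet normal -0.030 -0.295 0.955
outer loop
vertex -0.908 2.447 1.758
vertex -0.184 2.202 1.705
vertex 0.151 4.25 2.349
endloop
endfacet
facet normal -0.281 -0.684 -0.673
outer loop
vertex -0.184 2.202 1.705
vertex -0.391 2.93 1.051
vertex 0.418 2.383 1.269
endloop
endfacet
facet normal 0.617 -0.326 0.716
outer loop
vertex -0.184 2.202 1.705
vertex 0.418 2.383 1.269
vertex 0.151 4.25 2.349
endloop
endfacet
facet normal -0.602 -0.777 -0.183
outer loop
vertex -3.737 1.995 0.188
vertex -5.377 3.365 -0.238
vertex -3.197 2.035 -1.758
endloop
endfacet
facet normal 0.753 -0.628 0.196
outer loop
vertex -2.223 3.295 -1.462
vertex -3.737 1.995 0.188
vertex -3.197 2.035 -1.758
endloop
endfacet
facet normal -0.602 -0.777 -0.183
outer loop
vertex -3.197 2.035 -1.758
vertex -5.377 3.365 -0.238
vertex -4.838 3.406 -2.184
endloop
endfacet
facet normal 0.267 0.020 -0.964
outer loop
vertex -4.838 3.406 -2.184
vertex -2.223 3.295 -1.462
vertex -3.197 2.035 -1.758
endloop
endfacet
facet normal -0.267 -0.020 0.963
outer loop
vertex -3.737 1.995 0.188
vertex -4.403 4.625 0.058
vertex -5.377 3.365 -0.238
endloop
endfacet
facet normal 0.753 -0.629 0.195
outer loop
vertex -2.762 3.254 0.484
vertex -3.737 1.995 0.188
vertex -2.223 3.295 -1.462
endloop
endfacet
facet normal -0.267 -0.020 0.964
outer loop
vertex -2.762 3.254 0.484
vertex -4.403 4.625 0.058
vertex -3.737 1.995 0.188
endloop
endfacet
facet normal -0.753 0.628 -0.195
outer loop
vertex -5.377 3.365 -0.238
vertex -4.403 4.625 0.058
vertex -4.838 3.406 -2.184
endloop
endfacet
facet normal 0.267 0.020 -0.964
outer loop
vertex -3.863 4.665 -1.888
vertex -2.223 3.295 -1.462
vertex -4.838 3.406 -2.184
endloop
endfacet
facet normal -0.752 0.629 -0.196
outer loop
vertex -4.838 3.406 -2.184
vertex -4.403 4.625 0.058
vertex -3.863 4.665 -1.888
endloop
endfacet
facet normal 0.602 0.777 0.183
outer loop
vertex -3.863 4.665 -1.888
vertex -2.762 3.254 0.484
vertex -2.223 3.295 -1.462
endloop
endfacet
facet normal 0.602 0.777 0.183
outer loop
vertex -4.403 4.625 0.058
vertex -2.762 3.254 0.484
vertex -3.863 4.665 -1.888
endloop
endfacet

endsolid
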